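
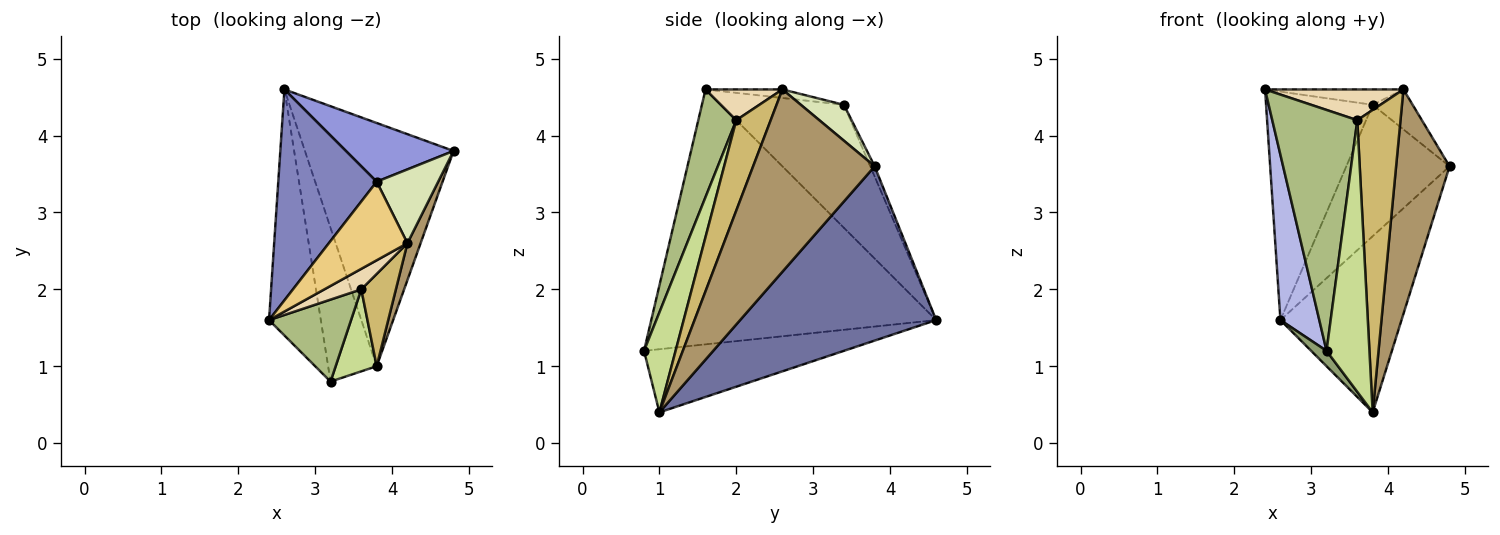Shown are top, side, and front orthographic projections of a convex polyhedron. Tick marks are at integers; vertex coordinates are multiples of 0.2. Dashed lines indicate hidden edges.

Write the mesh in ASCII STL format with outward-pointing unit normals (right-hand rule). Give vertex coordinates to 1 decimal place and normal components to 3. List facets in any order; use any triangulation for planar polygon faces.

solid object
 facet normal 0.689 0.425 -0.587
  outer loop
   vertex 3.8 1.0 0.4
   vertex 2.6 4.6 1.6
   vertex 4.8 3.8 3.6
  endloop
 endfacet
 facet normal -0.647 0.560 0.517
  outer loop
   vertex 3.8 3.4 4.4
   vertex 2.6 4.6 1.6
   vertex 2.4 1.6 4.6
  endloop
 endfacet
 facet normal -0.039 0.912 0.408
  outer loop
   vertex 3.8 3.4 4.4
   vertex 4.8 3.8 3.6
   vertex 2.6 4.6 1.6
  endloop
 endfacet
 facet normal -0.971 -0.133 -0.197
  outer loop
   vertex 3.2 0.8 1.2
   vertex 2.4 1.6 4.6
   vertex 2.6 4.6 1.6
  endloop
 endfacet
 facet normal -0.791 -0.061 -0.609
  outer loop
   vertex 3.2 0.8 1.2
   vertex 2.6 4.6 1.6
   vertex 3.8 1.0 0.4
  endloop
 endfacet
 facet normal 0.390 -0.872 0.297
  outer loop
   vertex 3.2 0.8 1.2
   vertex 3.6 2.0 4.2
   vertex 2.4 1.6 4.6
  endloop
 endfacet
 facet normal 0.576 -0.783 0.236
  outer loop
   vertex 3.2 0.8 1.2
   vertex 3.8 1.0 0.4
   vertex 3.6 2.0 4.2
  endloop
 endfacet
 facet normal 0.456 0.424 0.782
  outer loop
   vertex 4.2 2.6 4.6
   vertex 4.8 3.8 3.6
   vertex 3.8 3.4 4.4
  endloop
 endfacet
 facet normal 0.913 -0.402 0.066
  outer loop
   vertex 4.2 2.6 4.6
   vertex 3.8 1.0 0.4
   vertex 4.8 3.8 3.6
  endloop
 endfacet
 facet normal 0.606 -0.761 0.232
  outer loop
   vertex 4.2 2.6 4.6
   vertex 3.6 2.0 4.2
   vertex 3.8 1.0 0.4
  endloop
 endfacet
 facet normal -0.106 0.191 0.976
  outer loop
   vertex 4.2 2.6 4.6
   vertex 3.8 3.4 4.4
   vertex 2.4 1.6 4.6
  endloop
 endfacet
 facet normal 0.420 -0.755 0.504
  outer loop
   vertex 4.2 2.6 4.6
   vertex 2.4 1.6 4.6
   vertex 3.6 2.0 4.2
  endloop
 endfacet
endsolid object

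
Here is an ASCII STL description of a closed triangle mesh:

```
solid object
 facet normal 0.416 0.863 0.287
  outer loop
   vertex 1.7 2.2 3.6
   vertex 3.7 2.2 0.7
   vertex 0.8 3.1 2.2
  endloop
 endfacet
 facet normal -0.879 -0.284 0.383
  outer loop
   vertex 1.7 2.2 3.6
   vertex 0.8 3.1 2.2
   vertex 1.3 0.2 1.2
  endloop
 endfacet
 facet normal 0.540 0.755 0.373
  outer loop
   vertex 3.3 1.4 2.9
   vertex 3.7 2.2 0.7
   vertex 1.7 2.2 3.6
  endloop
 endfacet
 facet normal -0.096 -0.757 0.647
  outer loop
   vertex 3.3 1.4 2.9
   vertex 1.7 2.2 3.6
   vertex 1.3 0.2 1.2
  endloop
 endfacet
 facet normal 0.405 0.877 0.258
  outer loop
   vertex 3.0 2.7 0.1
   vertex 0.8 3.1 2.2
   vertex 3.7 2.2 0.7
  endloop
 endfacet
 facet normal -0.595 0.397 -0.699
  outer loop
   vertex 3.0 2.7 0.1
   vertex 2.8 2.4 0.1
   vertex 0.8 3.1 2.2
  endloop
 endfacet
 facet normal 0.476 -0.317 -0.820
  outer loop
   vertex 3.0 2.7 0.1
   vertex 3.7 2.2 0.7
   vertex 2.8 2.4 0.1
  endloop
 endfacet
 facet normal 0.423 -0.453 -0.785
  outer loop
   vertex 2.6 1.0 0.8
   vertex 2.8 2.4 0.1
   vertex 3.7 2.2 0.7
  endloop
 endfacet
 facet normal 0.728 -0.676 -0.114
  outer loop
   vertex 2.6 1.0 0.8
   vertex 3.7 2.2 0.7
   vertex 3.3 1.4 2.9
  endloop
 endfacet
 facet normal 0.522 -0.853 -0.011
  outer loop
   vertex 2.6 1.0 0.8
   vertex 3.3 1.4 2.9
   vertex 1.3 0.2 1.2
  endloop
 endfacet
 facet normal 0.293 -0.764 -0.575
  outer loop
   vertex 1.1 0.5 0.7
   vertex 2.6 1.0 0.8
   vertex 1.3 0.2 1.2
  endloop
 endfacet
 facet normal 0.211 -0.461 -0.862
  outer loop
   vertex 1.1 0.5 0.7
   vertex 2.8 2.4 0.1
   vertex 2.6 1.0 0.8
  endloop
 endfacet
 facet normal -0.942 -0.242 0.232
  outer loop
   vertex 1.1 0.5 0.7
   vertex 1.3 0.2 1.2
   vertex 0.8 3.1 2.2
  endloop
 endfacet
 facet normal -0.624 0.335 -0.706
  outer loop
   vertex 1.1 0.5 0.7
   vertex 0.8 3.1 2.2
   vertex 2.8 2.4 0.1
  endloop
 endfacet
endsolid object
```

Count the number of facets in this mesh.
14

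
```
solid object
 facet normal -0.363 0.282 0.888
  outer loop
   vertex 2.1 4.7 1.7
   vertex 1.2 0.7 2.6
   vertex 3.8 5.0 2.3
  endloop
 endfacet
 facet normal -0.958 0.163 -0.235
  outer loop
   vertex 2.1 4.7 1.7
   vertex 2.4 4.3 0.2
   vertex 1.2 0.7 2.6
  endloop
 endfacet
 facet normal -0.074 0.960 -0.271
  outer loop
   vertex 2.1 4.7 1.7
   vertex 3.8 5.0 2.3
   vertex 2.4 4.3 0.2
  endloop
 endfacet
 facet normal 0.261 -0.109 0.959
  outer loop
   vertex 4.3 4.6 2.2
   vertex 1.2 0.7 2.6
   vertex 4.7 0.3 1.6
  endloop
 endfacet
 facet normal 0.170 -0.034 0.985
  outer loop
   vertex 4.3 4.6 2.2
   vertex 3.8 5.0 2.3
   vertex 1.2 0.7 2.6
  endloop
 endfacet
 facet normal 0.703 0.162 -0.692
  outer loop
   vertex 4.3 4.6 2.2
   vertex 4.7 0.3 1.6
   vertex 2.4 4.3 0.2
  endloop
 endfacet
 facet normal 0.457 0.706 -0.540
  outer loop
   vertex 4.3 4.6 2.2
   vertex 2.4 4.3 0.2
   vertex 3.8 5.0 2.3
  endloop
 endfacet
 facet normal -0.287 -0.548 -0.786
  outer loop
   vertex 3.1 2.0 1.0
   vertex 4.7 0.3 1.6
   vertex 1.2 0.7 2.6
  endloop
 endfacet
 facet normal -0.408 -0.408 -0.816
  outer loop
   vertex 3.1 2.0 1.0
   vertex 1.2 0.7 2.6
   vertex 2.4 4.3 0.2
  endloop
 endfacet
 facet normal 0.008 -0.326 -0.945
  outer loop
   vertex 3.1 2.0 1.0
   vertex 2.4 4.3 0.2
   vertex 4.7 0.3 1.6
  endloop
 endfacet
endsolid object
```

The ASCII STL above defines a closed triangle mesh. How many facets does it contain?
10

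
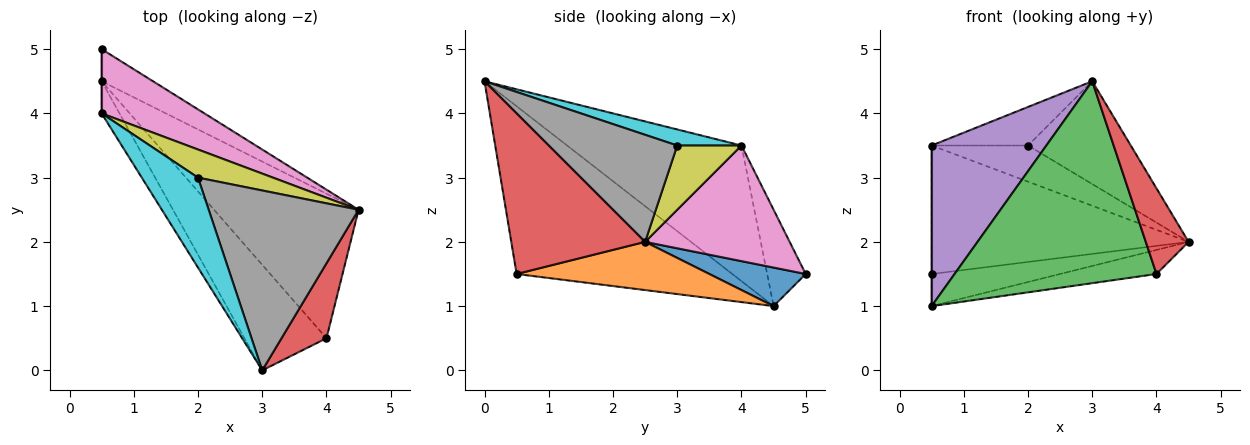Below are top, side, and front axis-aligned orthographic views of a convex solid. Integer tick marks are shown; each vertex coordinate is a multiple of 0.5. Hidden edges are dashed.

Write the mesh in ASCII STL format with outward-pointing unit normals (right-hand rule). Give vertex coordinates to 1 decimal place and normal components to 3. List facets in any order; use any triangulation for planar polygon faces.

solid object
 facet normal 0.469 0.625 -0.625
  outer loop
   vertex 0.5 5.0 1.5
   vertex 4.5 2.5 2.0
   vertex 0.5 4.5 1.0
  endloop
 endfacet
 facet normal 0.312 0.156 -0.937
  outer loop
   vertex 4.0 0.5 1.5
   vertex 0.5 4.5 1.0
   vertex 4.5 2.5 2.0
  endloop
 endfacet
 facet normal -0.687 -0.644 -0.336
  outer loop
   vertex 4.0 0.5 1.5
   vertex 3.0 0.0 4.5
   vertex 0.5 4.5 1.0
  endloop
 endfacet
 facet normal 0.920 -0.294 0.258
  outer loop
   vertex 4.0 0.5 1.5
   vertex 4.5 2.5 2.0
   vertex 3.0 0.0 4.5
  endloop
 endfacet
 facet normal -0.830 -0.546 -0.109
  outer loop
   vertex 0.5 4.0 3.5
   vertex 0.5 4.5 1.0
   vertex 3.0 0.0 4.5
  endloop
 endfacet
 facet normal -1.000 0.000 0.000
  outer loop
   vertex 0.5 4.0 3.5
   vertex 0.5 5.0 1.5
   vertex 0.5 4.5 1.0
  endloop
 endfacet
 facet normal 0.449 0.799 0.400
  outer loop
   vertex 0.5 4.0 3.5
   vertex 4.5 2.5 2.0
   vertex 0.5 5.0 1.5
  endloop
 endfacet
 facet normal 0.527 0.422 0.738
  outer loop
   vertex 2.0 3.0 3.5
   vertex 3.0 0.0 4.5
   vertex 4.5 2.5 2.0
  endloop
 endfacet
 facet normal 0.466 0.699 0.543
  outer loop
   vertex 2.0 3.0 3.5
   vertex 4.5 2.5 2.0
   vertex 0.5 4.0 3.5
  endloop
 endfacet
 facet normal 0.254 0.381 0.889
  outer loop
   vertex 2.0 3.0 3.5
   vertex 0.5 4.0 3.5
   vertex 3.0 0.0 4.5
  endloop
 endfacet
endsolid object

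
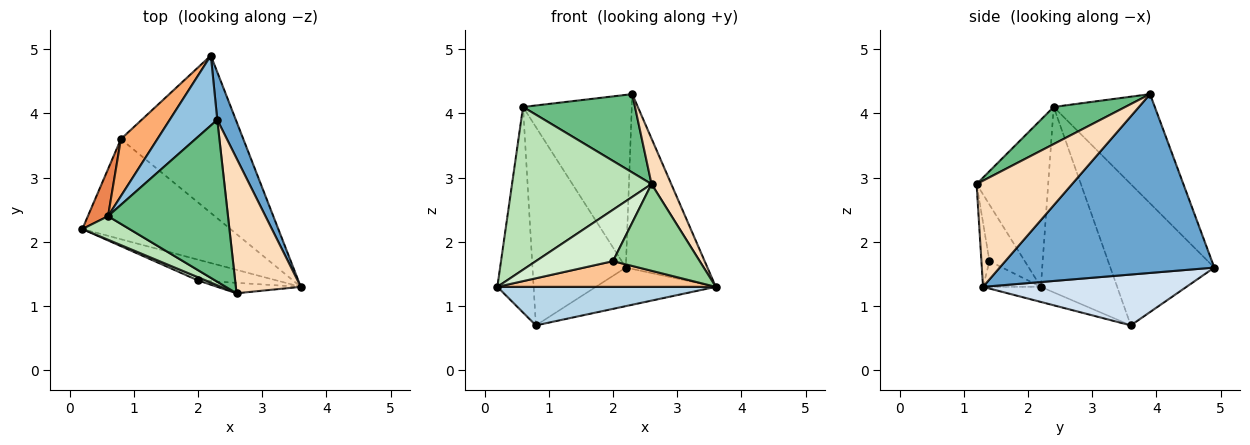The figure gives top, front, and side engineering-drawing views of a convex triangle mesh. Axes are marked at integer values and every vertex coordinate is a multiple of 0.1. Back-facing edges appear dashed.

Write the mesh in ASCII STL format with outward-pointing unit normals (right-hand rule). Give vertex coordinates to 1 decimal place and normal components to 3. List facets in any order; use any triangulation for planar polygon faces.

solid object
 facet normal 0.930 0.354 0.097
  outer loop
   vertex 2.3 3.9 4.3
   vertex 3.6 1.3 1.3
   vertex 2.2 4.9 1.6
  endloop
 endfacet
 facet normal -0.653 0.702 0.284
  outer loop
   vertex 0.6 2.4 4.1
   vertex 2.3 3.9 4.3
   vertex 2.2 4.9 1.6
  endloop
 endfacet
 facet normal -0.095 -0.358 -0.929
  outer loop
   vertex 0.8 3.6 0.7
   vertex 3.6 1.3 1.3
   vertex 0.2 2.2 1.3
  endloop
 endfacet
 facet normal 0.374 0.221 -0.901
  outer loop
   vertex 0.8 3.6 0.7
   vertex 2.2 4.9 1.6
   vertex 3.6 1.3 1.3
  endloop
 endfacet
 facet normal -0.899 0.427 0.098
  outer loop
   vertex 0.8 3.6 0.7
   vertex 0.2 2.2 1.3
   vertex 0.6 2.4 4.1
  endloop
 endfacet
 facet normal -0.731 0.656 0.189
  outer loop
   vertex 0.8 3.6 0.7
   vertex 0.6 2.4 4.1
   vertex 2.2 4.9 1.6
  endloop
 endfacet
 facet normal -0.202 -0.762 -0.616
  outer loop
   vertex 2.0 1.4 1.7
   vertex 0.2 2.2 1.3
   vertex 3.6 1.3 1.3
  endloop
 endfacet
 facet normal 0.840 -0.173 0.514
  outer loop
   vertex 2.6 1.2 2.9
   vertex 3.6 1.3 1.3
   vertex 2.3 3.9 4.3
  endloop
 endfacet
 facet normal 0.268 -0.420 0.867
  outer loop
   vertex 2.6 1.2 2.9
   vertex 2.3 3.9 4.3
   vertex 0.6 2.4 4.1
  endloop
 endfacet
 facet normal -0.092 -0.989 -0.119
  outer loop
   vertex 2.6 1.2 2.9
   vertex 2.0 1.4 1.7
   vertex 3.6 1.3 1.3
  endloop
 endfacet
 facet normal -0.453 -0.882 0.128
  outer loop
   vertex 2.6 1.2 2.9
   vertex 0.6 2.4 4.1
   vertex 0.2 2.2 1.3
  endloop
 endfacet
 facet normal -0.416 -0.908 0.057
  outer loop
   vertex 2.6 1.2 2.9
   vertex 0.2 2.2 1.3
   vertex 2.0 1.4 1.7
  endloop
 endfacet
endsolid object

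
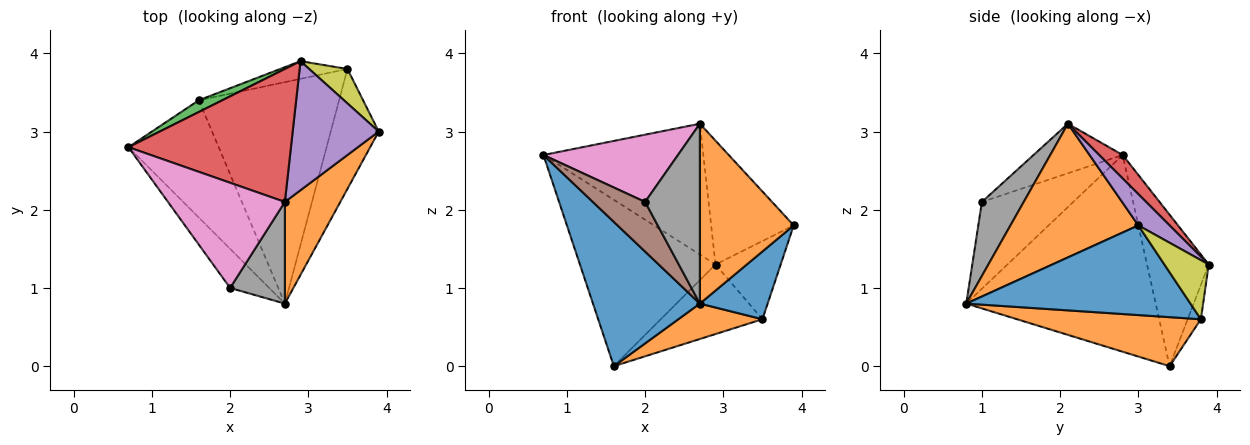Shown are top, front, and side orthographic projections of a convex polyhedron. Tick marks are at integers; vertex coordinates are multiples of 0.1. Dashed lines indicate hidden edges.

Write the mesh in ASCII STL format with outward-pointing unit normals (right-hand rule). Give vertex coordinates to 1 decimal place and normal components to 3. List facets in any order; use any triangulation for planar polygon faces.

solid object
 facet normal -0.809 -0.456 -0.371
  outer loop
   vertex 1.6 3.4 0.0
   vertex 2.7 0.8 0.8
   vertex 0.7 2.8 2.7
  endloop
 endfacet
 facet normal 0.765 -0.561 0.317
  outer loop
   vertex 2.7 2.1 3.1
   vertex 2.7 0.8 0.8
   vertex 3.9 3.0 1.8
  endloop
 endfacet
 facet normal -0.413 0.908 0.064
  outer loop
   vertex 2.9 3.9 1.3
   vertex 1.6 3.4 0.0
   vertex 0.7 2.8 2.7
  endloop
 endfacet
 facet normal 0.102 0.698 0.709
  outer loop
   vertex 2.9 3.9 1.3
   vertex 0.7 2.8 2.7
   vertex 2.7 2.1 3.1
  endloop
 endfacet
 facet normal 0.254 0.670 0.698
  outer loop
   vertex 2.9 3.9 1.3
   vertex 2.7 2.1 3.1
   vertex 3.9 3.0 1.8
  endloop
 endfacet
 facet normal -0.808 -0.462 -0.364
  outer loop
   vertex 2.0 1.0 2.1
   vertex 0.7 2.8 2.7
   vertex 2.7 0.8 0.8
  endloop
 endfacet
 facet normal -0.336 -0.507 0.793
  outer loop
   vertex 2.0 1.0 2.1
   vertex 2.7 2.1 3.1
   vertex 0.7 2.8 2.7
  endloop
 endfacet
 facet normal 0.554 -0.725 0.410
  outer loop
   vertex 2.0 1.0 2.1
   vertex 2.7 0.8 0.8
   vertex 2.7 2.1 3.1
  endloop
 endfacet
 facet normal 0.528 0.777 0.342
  outer loop
   vertex 3.5 3.8 0.6
   vertex 2.9 3.9 1.3
   vertex 3.9 3.0 1.8
  endloop
 endfacet
 facet normal -0.125 0.962 -0.245
  outer loop
   vertex 3.5 3.8 0.6
   vertex 1.6 3.4 0.0
   vertex 2.9 3.9 1.3
  endloop
 endfacet
 facet normal 0.852 -0.258 -0.456
  outer loop
   vertex 3.5 3.8 0.6
   vertex 3.9 3.0 1.8
   vertex 2.7 0.8 0.8
  endloop
 endfacet
 facet normal 0.326 -0.149 -0.933
  outer loop
   vertex 3.5 3.8 0.6
   vertex 2.7 0.8 0.8
   vertex 1.6 3.4 0.0
  endloop
 endfacet
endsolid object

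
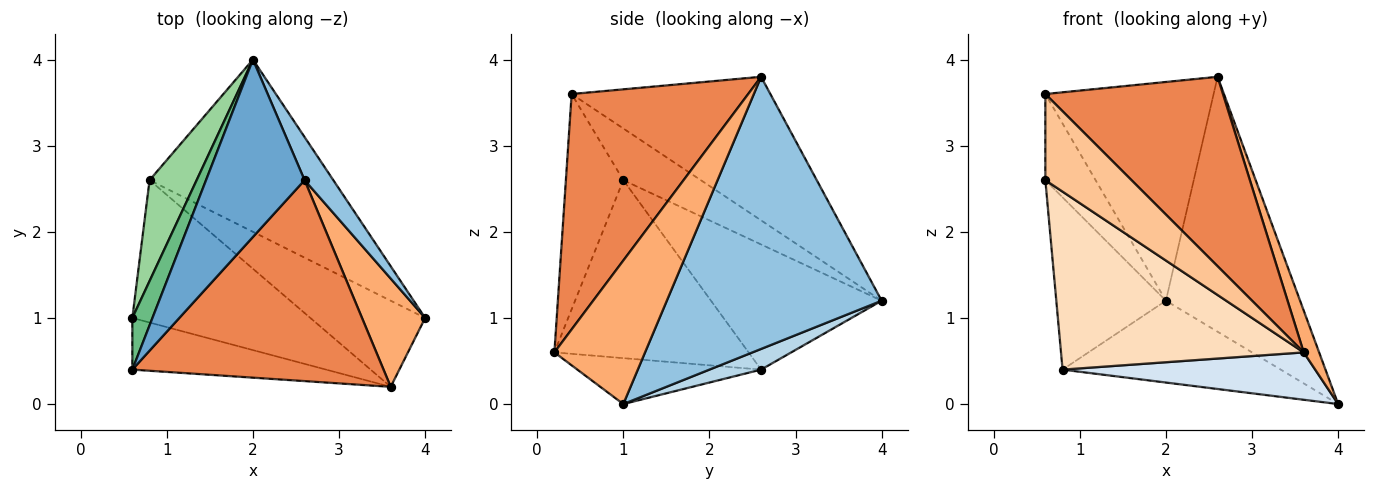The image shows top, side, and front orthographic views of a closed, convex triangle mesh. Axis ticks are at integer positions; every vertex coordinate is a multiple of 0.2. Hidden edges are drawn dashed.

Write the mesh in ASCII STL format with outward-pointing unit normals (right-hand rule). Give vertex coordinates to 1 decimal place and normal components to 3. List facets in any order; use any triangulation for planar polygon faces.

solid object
 facet normal -0.676 0.572 0.464
  outer loop
   vertex 2.6 2.6 3.8
   vertex 2.0 4.0 1.2
   vertex 0.6 0.4 3.6
  endloop
 endfacet
 facet normal 0.845 0.528 0.089
  outer loop
   vertex 2.6 2.6 3.8
   vertex 4.0 1.0 0.0
   vertex 2.0 4.0 1.2
  endloop
 endfacet
 facet normal 0.101 0.427 -0.899
  outer loop
   vertex 0.8 2.6 0.4
   vertex 2.0 4.0 1.2
   vertex 4.0 1.0 0.0
  endloop
 endfacet
 facet normal -0.331 -0.455 -0.827
  outer loop
   vertex 3.6 0.2 0.6
   vertex 0.8 2.6 0.4
   vertex 4.0 1.0 0.0
  endloop
 endfacet
 facet normal 0.563 -0.567 0.601
  outer loop
   vertex 3.6 0.2 0.6
   vertex 2.6 2.6 3.8
   vertex 0.6 0.4 3.6
  endloop
 endfacet
 facet normal 0.904 -0.154 0.398
  outer loop
   vertex 3.6 0.2 0.6
   vertex 4.0 1.0 0.0
   vertex 2.6 2.6 3.8
  endloop
 endfacet
 facet normal -0.496 -0.744 -0.447
  outer loop
   vertex 0.6 1.0 2.6
   vertex 3.6 0.2 0.6
   vertex 0.6 0.4 3.6
  endloop
 endfacet
 facet normal -0.530 -0.662 -0.530
  outer loop
   vertex 0.6 1.0 2.6
   vertex 0.8 2.6 0.4
   vertex 3.6 0.2 0.6
  endloop
 endfacet
 facet normal -0.798 0.517 0.310
  outer loop
   vertex 0.6 1.0 2.6
   vertex 0.6 0.4 3.6
   vertex 2.0 4.0 1.2
  endloop
 endfacet
 facet normal -0.802 0.515 0.302
  outer loop
   vertex 0.6 1.0 2.6
   vertex 2.0 4.0 1.2
   vertex 0.8 2.6 0.4
  endloop
 endfacet
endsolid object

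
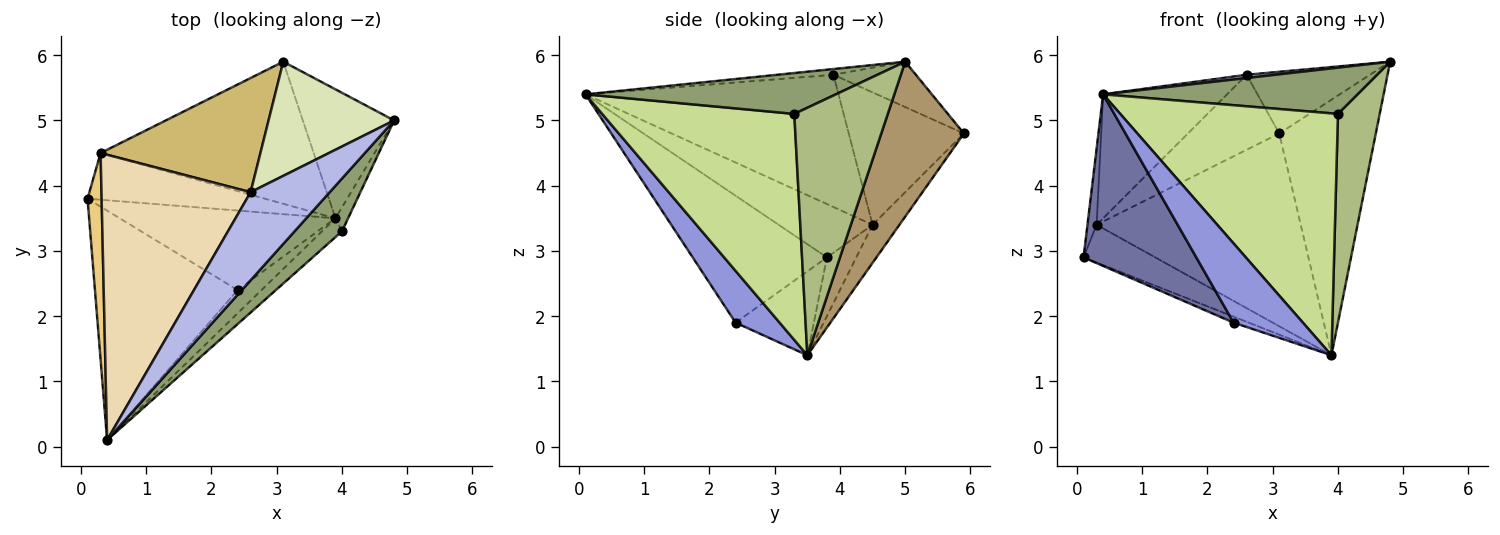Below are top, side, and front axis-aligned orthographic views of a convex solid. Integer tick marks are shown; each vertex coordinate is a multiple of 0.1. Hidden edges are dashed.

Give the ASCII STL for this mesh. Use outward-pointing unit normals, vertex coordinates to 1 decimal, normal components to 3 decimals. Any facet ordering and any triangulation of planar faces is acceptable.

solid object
 facet normal -0.580 -0.488 -0.652
  outer loop
   vertex 2.4 2.4 1.9
   vertex 0.4 0.1 5.4
   vertex 0.1 3.8 2.9
  endloop
 endfacet
 facet normal -0.361 0.070 -0.930
  outer loop
   vertex 2.4 2.4 1.9
   vertex 0.1 3.8 2.9
   vertex 3.9 3.5 1.4
  endloop
 endfacet
 facet normal 0.520 -0.819 -0.241
  outer loop
   vertex 2.4 2.4 1.9
   vertex 3.9 3.5 1.4
   vertex 0.4 0.1 5.4
  endloop
 endfacet
 facet normal -0.072 -0.037 0.997
  outer loop
   vertex 2.6 3.9 5.7
   vertex 0.4 0.1 5.4
   vertex 4.8 5.0 5.9
  endloop
 endfacet
 facet normal 0.544 -0.553 0.631
  outer loop
   vertex 4.0 3.3 5.1
   vertex 4.8 5.0 5.9
   vertex 0.4 0.1 5.4
  endloop
 endfacet
 facet normal 0.912 -0.407 -0.047
  outer loop
   vertex 4.0 3.3 5.1
   vertex 3.9 3.5 1.4
   vertex 4.8 5.0 5.9
  endloop
 endfacet
 facet normal 0.661 -0.749 -0.058
  outer loop
   vertex 4.0 3.3 5.1
   vertex 0.4 0.1 5.4
   vertex 3.9 3.5 1.4
  endloop
 endfacet
 facet normal -0.303 0.453 0.839
  outer loop
   vertex 3.1 5.9 4.8
   vertex 2.6 3.9 5.7
   vertex 4.8 5.0 5.9
  endloop
 endfacet
 facet normal 0.607 0.709 -0.358
  outer loop
   vertex 3.1 5.9 4.8
   vertex 4.8 5.0 5.9
   vertex 3.9 3.5 1.4
  endloop
 endfacet
 facet normal -0.569 0.452 0.687
  outer loop
   vertex 0.3 4.5 3.4
   vertex 2.6 3.9 5.7
   vertex 3.1 5.9 4.8
  endloop
 endfacet
 facet normal -0.963 0.094 0.254
  outer loop
   vertex 0.3 4.5 3.4
   vertex 0.1 3.8 2.9
   vertex 0.4 0.1 5.4
  endloop
 endfacet
 facet normal -0.631 0.309 0.712
  outer loop
   vertex 0.3 4.5 3.4
   vertex 0.4 0.1 5.4
   vertex 2.6 3.9 5.7
  endloop
 endfacet
 facet normal -0.249 0.609 -0.753
  outer loop
   vertex 0.3 4.5 3.4
   vertex 3.9 3.5 1.4
   vertex 0.1 3.8 2.9
  endloop
 endfacet
 facet normal -0.105 0.801 -0.590
  outer loop
   vertex 0.3 4.5 3.4
   vertex 3.1 5.9 4.8
   vertex 3.9 3.5 1.4
  endloop
 endfacet
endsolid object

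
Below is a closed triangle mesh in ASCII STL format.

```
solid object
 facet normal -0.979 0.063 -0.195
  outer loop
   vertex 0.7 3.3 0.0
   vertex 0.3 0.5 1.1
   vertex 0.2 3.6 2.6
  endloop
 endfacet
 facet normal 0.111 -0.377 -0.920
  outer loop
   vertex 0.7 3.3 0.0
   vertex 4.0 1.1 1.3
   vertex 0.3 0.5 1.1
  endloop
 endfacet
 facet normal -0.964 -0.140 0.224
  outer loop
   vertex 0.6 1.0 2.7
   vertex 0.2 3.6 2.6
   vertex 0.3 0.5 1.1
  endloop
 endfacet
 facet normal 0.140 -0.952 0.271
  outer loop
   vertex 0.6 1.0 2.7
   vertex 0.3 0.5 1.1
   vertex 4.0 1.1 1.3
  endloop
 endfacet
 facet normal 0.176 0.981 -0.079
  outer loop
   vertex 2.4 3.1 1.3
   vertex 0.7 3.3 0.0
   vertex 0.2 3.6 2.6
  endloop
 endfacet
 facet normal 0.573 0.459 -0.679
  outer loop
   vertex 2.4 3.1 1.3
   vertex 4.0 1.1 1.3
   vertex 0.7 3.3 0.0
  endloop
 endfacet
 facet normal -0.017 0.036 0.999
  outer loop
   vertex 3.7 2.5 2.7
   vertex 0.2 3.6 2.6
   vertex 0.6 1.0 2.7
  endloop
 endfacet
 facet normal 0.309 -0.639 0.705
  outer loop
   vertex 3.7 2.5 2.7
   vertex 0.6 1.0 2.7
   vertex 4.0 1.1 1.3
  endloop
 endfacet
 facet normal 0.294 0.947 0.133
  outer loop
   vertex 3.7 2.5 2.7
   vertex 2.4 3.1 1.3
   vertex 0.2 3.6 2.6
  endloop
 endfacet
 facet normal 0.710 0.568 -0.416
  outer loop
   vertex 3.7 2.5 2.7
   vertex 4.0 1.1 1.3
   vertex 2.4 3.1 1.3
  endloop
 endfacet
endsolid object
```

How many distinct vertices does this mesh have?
7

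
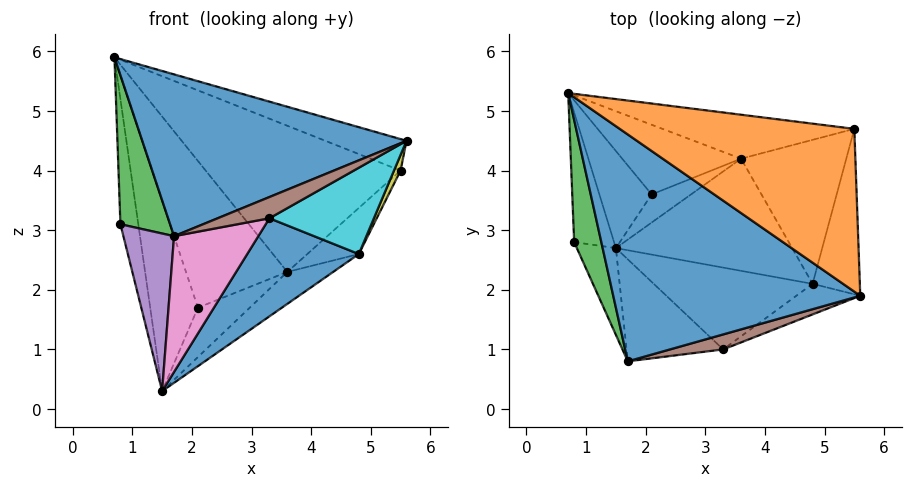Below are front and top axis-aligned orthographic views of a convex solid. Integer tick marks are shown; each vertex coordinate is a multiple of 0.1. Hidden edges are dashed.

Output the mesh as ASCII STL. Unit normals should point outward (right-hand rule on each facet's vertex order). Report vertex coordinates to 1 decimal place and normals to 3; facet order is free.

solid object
 facet normal -0.168 -0.572 0.803
  outer loop
   vertex 1.7 0.8 2.9
   vertex 5.6 1.9 4.5
   vertex 0.7 5.3 5.9
  endloop
 endfacet
 facet normal 0.381 0.176 0.908
  outer loop
   vertex 5.5 4.7 4.0
   vertex 0.7 5.3 5.9
   vertex 5.6 1.9 4.5
  endloop
 endfacet
 facet normal -0.845 -0.414 0.339
  outer loop
   vertex 0.8 2.8 3.1
   vertex 1.7 0.8 2.9
   vertex 0.7 5.3 5.9
  endloop
 endfacet
 facet normal -0.941 0.235 -0.244
  outer loop
   vertex 0.8 2.8 3.1
   vertex 0.7 5.3 5.9
   vertex 1.5 2.7 0.3
  endloop
 endfacet
 facet normal -0.899 -0.383 -0.211
  outer loop
   vertex 0.8 2.8 3.1
   vertex 1.5 2.7 0.3
   vertex 1.7 0.8 2.9
  endloop
 endfacet
 facet normal -0.006 -0.817 0.576
  outer loop
   vertex 3.3 1.0 3.2
   vertex 5.6 1.9 4.5
   vertex 1.7 0.8 2.9
  endloop
 endfacet
 facet normal 0.208 -0.782 -0.587
  outer loop
   vertex 3.3 1.0 3.2
   vertex 1.7 0.8 2.9
   vertex 1.5 2.7 0.3
  endloop
 endfacet
 facet normal 0.006 0.958 -0.288
  outer loop
   vertex 3.6 4.2 2.3
   vertex 0.7 5.3 5.9
   vertex 5.5 4.7 4.0
  endloop
 endfacet
 facet normal 0.920 -0.037 -0.391
  outer loop
   vertex 4.8 2.1 2.6
   vertex 5.5 4.7 4.0
   vertex 5.6 1.9 4.5
  endloop
 endfacet
 facet normal 0.487 -0.823 -0.292
  outer loop
   vertex 4.8 2.1 2.6
   vertex 5.6 1.9 4.5
   vertex 3.3 1.0 3.2
  endloop
 endfacet
 facet normal 0.293 -0.734 -0.612
  outer loop
   vertex 4.8 2.1 2.6
   vertex 3.3 1.0 3.2
   vertex 1.5 2.7 0.3
  endloop
 endfacet
 facet normal 0.584 0.222 -0.780
  outer loop
   vertex 4.8 2.1 2.6
   vertex 1.5 2.7 0.3
   vertex 3.6 4.2 2.3
  endloop
 endfacet
 facet normal 0.611 0.241 -0.754
  outer loop
   vertex 4.8 2.1 2.6
   vertex 3.6 4.2 2.3
   vertex 5.5 4.7 4.0
  endloop
 endfacet
 facet normal -0.268 0.859 -0.437
  outer loop
   vertex 2.1 3.6 1.7
   vertex 1.5 2.7 0.3
   vertex 0.7 5.3 5.9
  endloop
 endfacet
 facet normal -0.186 0.888 -0.421
  outer loop
   vertex 2.1 3.6 1.7
   vertex 0.7 5.3 5.9
   vertex 3.6 4.2 2.3
  endloop
 endfacet
 facet normal -0.148 0.860 -0.489
  outer loop
   vertex 2.1 3.6 1.7
   vertex 3.6 4.2 2.3
   vertex 1.5 2.7 0.3
  endloop
 endfacet
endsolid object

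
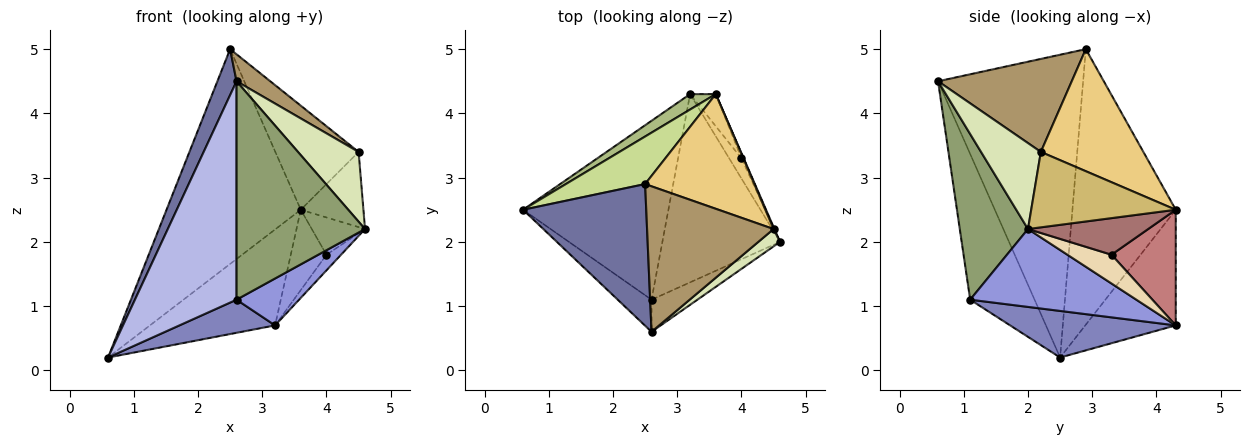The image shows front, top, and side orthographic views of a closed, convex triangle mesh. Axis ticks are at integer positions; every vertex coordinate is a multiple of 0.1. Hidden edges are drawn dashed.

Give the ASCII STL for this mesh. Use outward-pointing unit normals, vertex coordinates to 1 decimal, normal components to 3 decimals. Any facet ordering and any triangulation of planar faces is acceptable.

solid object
 facet normal -0.919 -0.121 0.374
  outer loop
   vertex 2.6 0.6 4.5
   vertex 2.5 2.9 5.0
   vertex 0.6 2.5 0.2
  endloop
 endfacet
 facet normal 0.301 -0.174 -0.938
  outer loop
   vertex 2.6 1.1 1.1
   vertex 0.6 2.5 0.2
   vertex 3.2 4.3 0.7
  endloop
 endfacet
 facet normal 0.541 -0.203 -0.816
  outer loop
   vertex 2.6 1.1 1.1
   vertex 3.2 4.3 0.7
   vertex 4.6 2.0 2.2
  endloop
 endfacet
 facet normal -0.531 -0.838 -0.123
  outer loop
   vertex 2.6 1.1 1.1
   vertex 2.6 0.6 4.5
   vertex 0.6 2.5 0.2
  endloop
 endfacet
 facet normal 0.465 -0.876 -0.129
  outer loop
   vertex 2.6 1.1 1.1
   vertex 4.6 2.0 2.2
   vertex 2.6 0.6 4.5
  endloop
 endfacet
 facet normal -0.581 0.804 0.129
  outer loop
   vertex 3.6 4.3 2.5
   vertex 3.2 4.3 0.7
   vertex 0.6 2.5 0.2
  endloop
 endfacet
 facet normal -0.601 0.781 0.173
  outer loop
   vertex 3.6 4.3 2.5
   vertex 0.6 2.5 0.2
   vertex 2.5 2.9 5.0
  endloop
 endfacet
 facet normal 0.691 -0.701 0.174
  outer loop
   vertex 4.5 2.2 3.4
   vertex 2.6 0.6 4.5
   vertex 4.6 2.0 2.2
  endloop
 endfacet
 facet normal 0.586 -0.148 0.797
  outer loop
   vertex 4.5 2.2 3.4
   vertex 2.5 2.9 5.0
   vertex 2.6 0.6 4.5
  endloop
 endfacet
 facet normal 0.918 0.398 0.010
  outer loop
   vertex 4.5 2.2 3.4
   vertex 4.6 2.0 2.2
   vertex 3.6 4.3 2.5
  endloop
 endfacet
 facet normal 0.638 0.518 0.570
  outer loop
   vertex 4.5 2.2 3.4
   vertex 3.6 4.3 2.5
   vertex 2.5 2.9 5.0
  endloop
 endfacet
 facet normal 0.880 0.290 -0.376
  outer loop
   vertex 4.0 3.3 1.8
   vertex 4.6 2.0 2.2
   vertex 3.2 4.3 0.7
  endloop
 endfacet
 facet normal 0.913 0.404 -0.056
  outer loop
   vertex 4.0 3.3 1.8
   vertex 3.6 4.3 2.5
   vertex 4.6 2.0 2.2
  endloop
 endfacet
 facet normal 0.858 0.477 -0.191
  outer loop
   vertex 4.0 3.3 1.8
   vertex 3.2 4.3 0.7
   vertex 3.6 4.3 2.5
  endloop
 endfacet
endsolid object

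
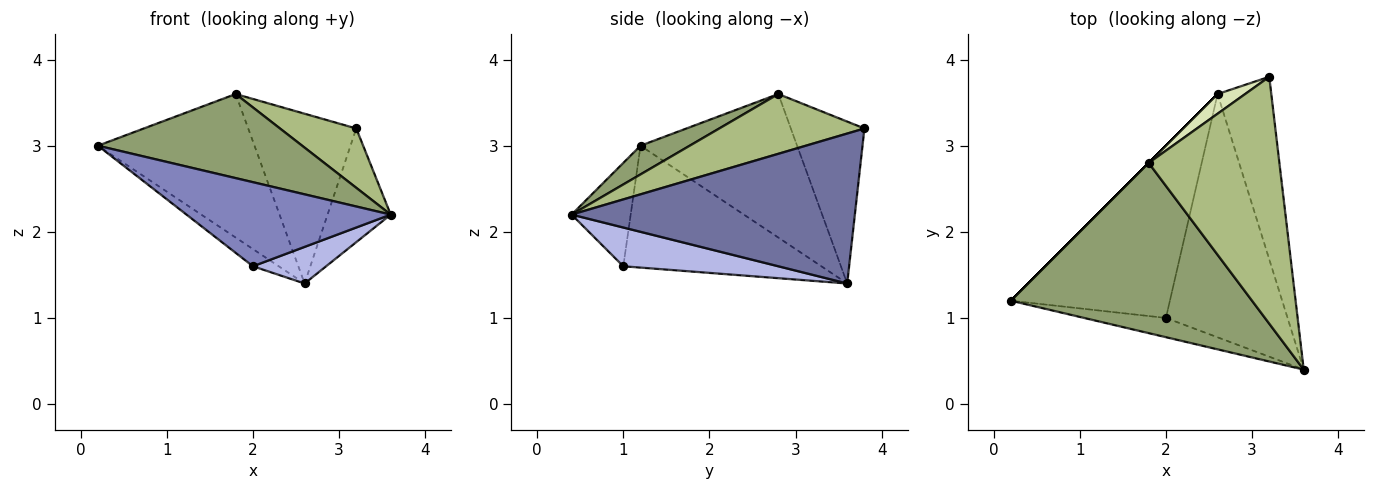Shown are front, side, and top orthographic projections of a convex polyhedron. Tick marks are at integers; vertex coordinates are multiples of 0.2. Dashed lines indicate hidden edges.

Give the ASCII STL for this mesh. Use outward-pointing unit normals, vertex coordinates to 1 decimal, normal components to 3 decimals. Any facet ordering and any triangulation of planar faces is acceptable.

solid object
 facet normal 0.921 0.205 -0.330
  outer loop
   vertex 2.6 3.6 1.4
   vertex 3.2 3.8 3.2
   vertex 3.6 0.4 2.2
  endloop
 endfacet
 facet normal -0.271 -0.938 -0.215
  outer loop
   vertex 2.0 1.0 1.6
   vertex 3.6 0.4 2.2
   vertex 0.2 1.2 3.0
  endloop
 endfacet
 facet normal -0.607 0.079 -0.791
  outer loop
   vertex 2.0 1.0 1.6
   vertex 0.2 1.2 3.0
   vertex 2.6 3.6 1.4
  endloop
 endfacet
 facet normal 0.300 -0.142 -0.943
  outer loop
   vertex 2.0 1.0 1.6
   vertex 2.6 3.6 1.4
   vertex 3.6 0.4 2.2
  endloop
 endfacet
 facet normal 0.106 -0.440 0.891
  outer loop
   vertex 1.8 2.8 3.6
   vertex 0.2 1.2 3.0
   vertex 3.6 0.4 2.2
  endloop
 endfacet
 facet normal 0.406 -0.213 0.888
  outer loop
   vertex 1.8 2.8 3.6
   vertex 3.6 0.4 2.2
   vertex 3.2 3.8 3.2
  endloop
 endfacet
 facet normal -0.707 0.707 0.000
  outer loop
   vertex 1.8 2.8 3.6
   vertex 2.6 3.6 1.4
   vertex 0.2 1.2 3.0
  endloop
 endfacet
 facet normal -0.560 0.823 0.095
  outer loop
   vertex 1.8 2.8 3.6
   vertex 3.2 3.8 3.2
   vertex 2.6 3.6 1.4
  endloop
 endfacet
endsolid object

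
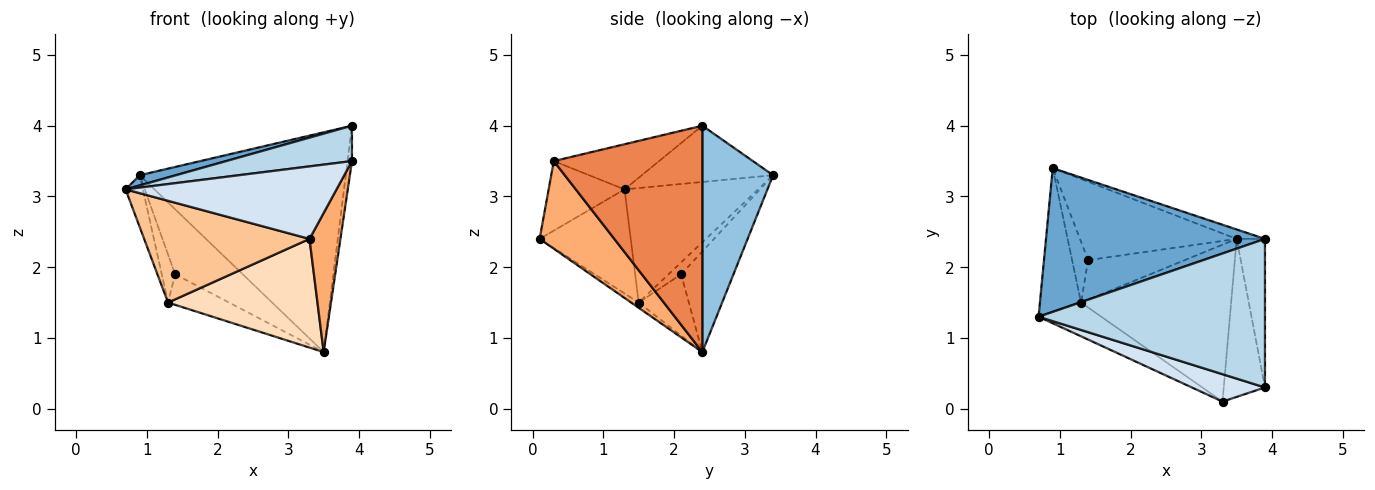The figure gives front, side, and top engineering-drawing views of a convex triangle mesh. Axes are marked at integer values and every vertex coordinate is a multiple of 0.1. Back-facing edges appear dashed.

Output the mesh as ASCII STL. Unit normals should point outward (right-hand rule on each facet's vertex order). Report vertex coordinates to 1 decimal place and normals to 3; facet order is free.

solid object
 facet normal -0.248 -0.068 0.966
  outer loop
   vertex 0.9 3.4 3.3
   vertex 0.7 1.3 3.1
   vertex 3.9 2.4 4.0
  endloop
 endfacet
 facet normal 0.324 0.945 -0.041
  outer loop
   vertex 0.9 3.4 3.3
   vertex 3.9 2.4 4.0
   vertex 3.5 2.4 0.8
  endloop
 endfacet
 facet normal -0.190 -0.227 0.955
  outer loop
   vertex 3.9 0.3 3.5
   vertex 3.9 2.4 4.0
   vertex 0.7 1.3 3.1
  endloop
 endfacet
 facet normal -0.319 -0.887 0.335
  outer loop
   vertex 3.9 0.3 3.5
   vertex 0.7 1.3 3.1
   vertex 3.3 0.1 2.4
  endloop
 endfacet
 facet normal 0.992 0.030 -0.124
  outer loop
   vertex 3.9 0.3 3.5
   vertex 3.5 2.4 0.8
   vertex 3.9 2.4 4.0
  endloop
 endfacet
 facet normal 0.847 -0.351 -0.398
  outer loop
   vertex 3.9 0.3 3.5
   vertex 3.3 0.1 2.4
   vertex 3.5 2.4 0.8
  endloop
 endfacet
 facet normal -0.463 -0.841 -0.279
  outer loop
   vertex 1.3 1.5 1.5
   vertex 3.3 0.1 2.4
   vertex 0.7 1.3 3.1
  endloop
 endfacet
 facet normal -0.029 -0.569 -0.822
  outer loop
   vertex 1.3 1.5 1.5
   vertex 3.5 2.4 0.8
   vertex 3.3 0.1 2.4
  endloop
 endfacet
 facet normal -0.934 0.121 -0.335
  outer loop
   vertex 1.3 1.5 1.5
   vertex 0.7 1.3 3.1
   vertex 0.9 3.4 3.3
  endloop
 endfacet
 facet normal -0.443 0.572 -0.690
  outer loop
   vertex 1.4 2.1 1.9
   vertex 0.9 3.4 3.3
   vertex 3.5 2.4 0.8
  endloop
 endfacet
 facet normal -0.449 0.546 -0.707
  outer loop
   vertex 1.4 2.1 1.9
   vertex 3.5 2.4 0.8
   vertex 1.3 1.5 1.5
  endloop
 endfacet
 facet normal -0.504 0.536 -0.677
  outer loop
   vertex 1.4 2.1 1.9
   vertex 1.3 1.5 1.5
   vertex 0.9 3.4 3.3
  endloop
 endfacet
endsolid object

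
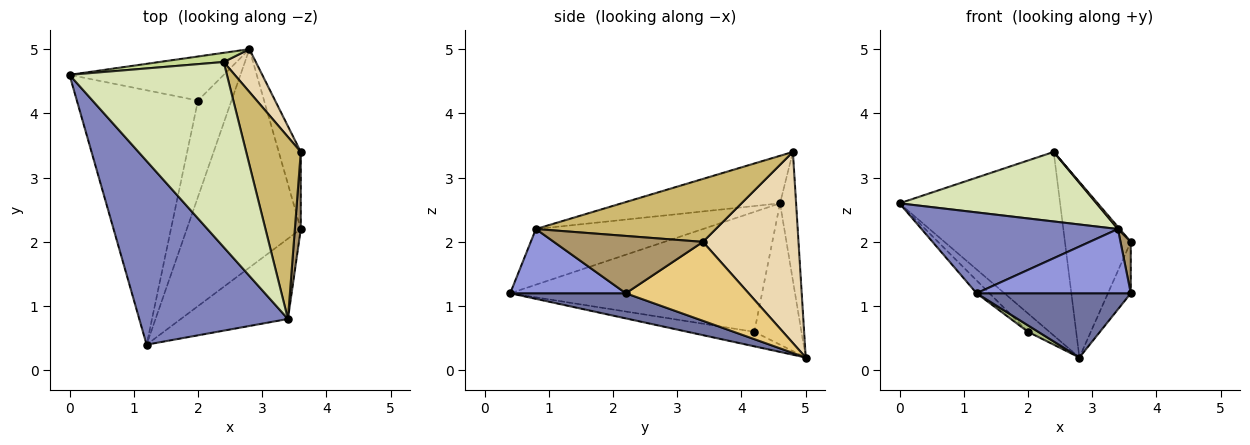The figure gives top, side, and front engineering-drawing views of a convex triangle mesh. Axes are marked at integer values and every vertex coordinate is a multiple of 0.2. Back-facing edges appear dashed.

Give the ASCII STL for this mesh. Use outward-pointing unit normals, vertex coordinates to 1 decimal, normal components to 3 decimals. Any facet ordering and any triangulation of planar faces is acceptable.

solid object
 facet normal 0.207 -0.276 -0.939
  outer loop
   vertex 2.8 5.0 0.2
   vertex 3.6 2.2 1.2
   vertex 1.2 0.4 1.2
  endloop
 endfacet
 facet normal -0.324 -0.381 0.866
  outer loop
   vertex 3.4 0.8 2.2
   vertex 0.0 4.6 2.6
   vertex 1.2 0.4 1.2
  endloop
 endfacet
 facet normal 0.424 -0.566 -0.707
  outer loop
   vertex 3.4 0.8 2.2
   vertex 1.2 0.4 1.2
   vertex 3.6 2.2 1.2
  endloop
 endfacet
 facet normal -0.703 0.036 -0.710
  outer loop
   vertex 2.0 4.2 0.6
   vertex 1.2 0.4 1.2
   vertex 0.0 4.6 2.6
  endloop
 endfacet
 facet normal -0.646 0.294 -0.705
  outer loop
   vertex 2.0 4.2 0.6
   vertex 0.0 4.6 2.6
   vertex 2.8 5.0 0.2
  endloop
 endfacet
 facet normal -0.397 -0.061 -0.916
  outer loop
   vertex 2.0 4.2 0.6
   vertex 2.8 5.0 0.2
   vertex 1.2 0.4 1.2
  endloop
 endfacet
 facet normal -0.099 0.994 0.050
  outer loop
   vertex 2.4 4.8 3.4
   vertex 2.8 5.0 0.2
   vertex 0.0 4.6 2.6
  endloop
 endfacet
 facet normal -0.272 -0.338 0.901
  outer loop
   vertex 2.4 4.8 3.4
   vertex 0.0 4.6 2.6
   vertex 3.4 0.8 2.2
  endloop
 endfacet
 facet normal 0.992 -0.068 0.103
  outer loop
   vertex 3.6 3.4 2.0
   vertex 3.4 0.8 2.2
   vertex 3.6 2.2 1.2
  endloop
 endfacet
 facet normal 0.755 -0.008 0.655
  outer loop
   vertex 3.6 3.4 2.0
   vertex 2.4 4.8 3.4
   vertex 3.4 0.8 2.2
  endloop
 endfacet
 facet normal 0.948 0.176 -0.265
  outer loop
   vertex 3.6 3.4 2.0
   vertex 3.6 2.2 1.2
   vertex 2.8 5.0 0.2
  endloop
 endfacet
 facet normal 0.816 0.562 0.137
  outer loop
   vertex 3.6 3.4 2.0
   vertex 2.8 5.0 0.2
   vertex 2.4 4.8 3.4
  endloop
 endfacet
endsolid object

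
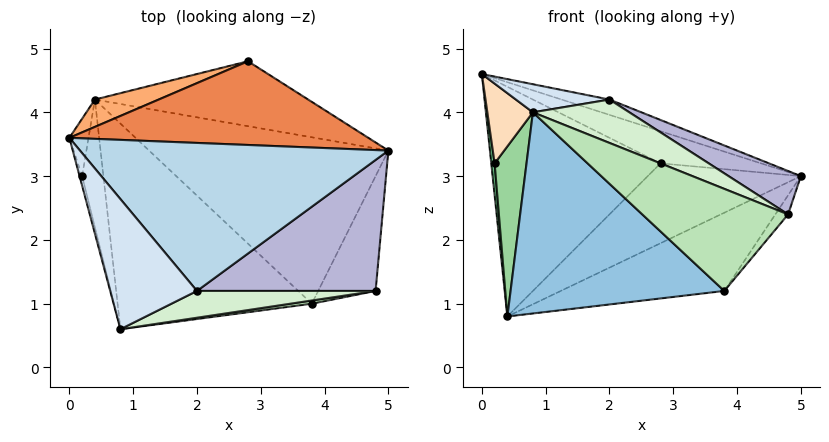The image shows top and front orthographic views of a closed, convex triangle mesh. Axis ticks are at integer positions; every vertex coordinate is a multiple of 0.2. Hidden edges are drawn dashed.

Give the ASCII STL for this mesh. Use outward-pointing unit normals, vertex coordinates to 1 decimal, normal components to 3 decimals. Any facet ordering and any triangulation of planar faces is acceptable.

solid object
 facet normal 0.452 0.379 -0.807
  outer loop
   vertex 3.8 1.0 1.2
   vertex 0.4 4.2 0.8
   vertex 5.0 3.4 3.0
  endloop
 endfacet
 facet normal -0.498 -0.606 -0.620
  outer loop
   vertex 3.8 1.0 1.2
   vertex 0.8 0.6 4.0
   vertex 0.4 4.2 0.8
  endloop
 endfacet
 facet normal 0.307 0.098 0.947
  outer loop
   vertex 2.0 1.2 4.2
   vertex 5.0 3.4 3.0
   vertex 0.0 3.6 4.6
  endloop
 endfacet
 facet normal -0.057 -0.210 0.976
  outer loop
   vertex 2.0 1.2 4.2
   vertex 0.0 3.6 4.6
   vertex 0.8 0.6 4.0
  endloop
 endfacet
 facet normal 0.299 0.342 0.891
  outer loop
   vertex 2.8 4.8 3.2
   vertex 0.0 3.6 4.6
   vertex 5.0 3.4 3.0
  endloop
 endfacet
 facet normal -0.344 0.932 0.111
  outer loop
   vertex 2.8 4.8 3.2
   vertex 0.4 4.2 0.8
   vertex 0.0 3.6 4.6
  endloop
 endfacet
 facet normal 0.400 0.711 -0.578
  outer loop
   vertex 2.8 4.8 3.2
   vertex 5.0 3.4 3.0
   vertex 0.4 4.2 0.8
  endloop
 endfacet
 facet normal -0.967 -0.252 -0.030
  outer loop
   vertex 0.2 3.0 3.2
   vertex 0.8 0.6 4.0
   vertex 0.0 3.6 4.6
  endloop
 endfacet
 facet normal -0.991 -0.064 -0.114
  outer loop
   vertex 0.2 3.0 3.2
   vertex 0.0 3.6 4.6
   vertex 0.4 4.2 0.8
  endloop
 endfacet
 facet normal -0.923 -0.308 -0.231
  outer loop
   vertex 0.2 3.0 3.2
   vertex 0.4 4.2 0.8
   vertex 0.8 0.6 4.0
  endloop
 endfacet
 facet normal 0.160 -0.987 0.031
  outer loop
   vertex 4.8 1.2 2.4
   vertex 0.8 0.6 4.0
   vertex 3.8 1.0 1.2
  endloop
 endfacet
 facet normal 0.320 -0.806 0.498
  outer loop
   vertex 4.8 1.2 2.4
   vertex 2.0 1.2 4.2
   vertex 0.8 0.6 4.0
  endloop
 endfacet
 facet normal 0.755 0.108 -0.647
  outer loop
   vertex 4.8 1.2 2.4
   vertex 3.8 1.0 1.2
   vertex 5.0 3.4 3.0
  endloop
 endfacet
 facet normal 0.521 -0.268 0.810
  outer loop
   vertex 4.8 1.2 2.4
   vertex 5.0 3.4 3.0
   vertex 2.0 1.2 4.2
  endloop
 endfacet
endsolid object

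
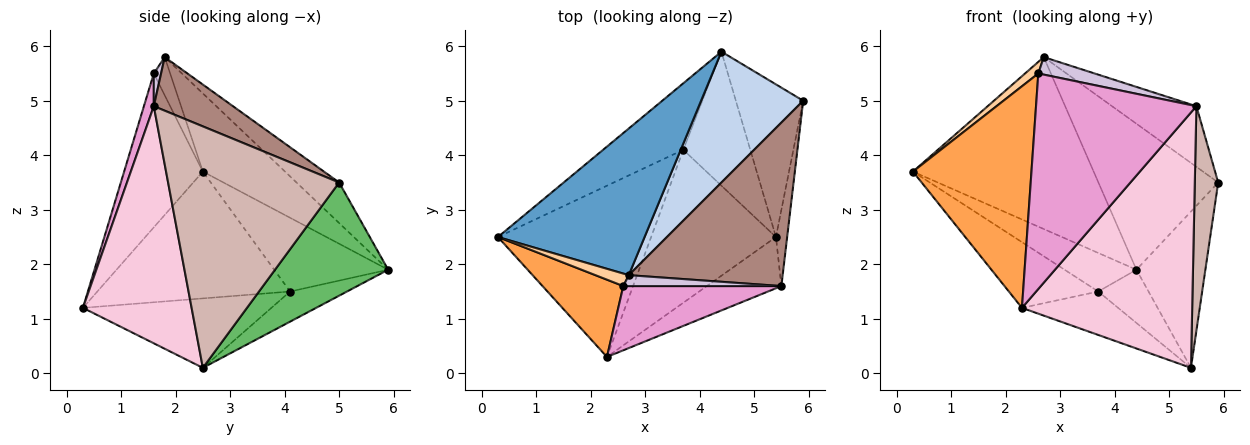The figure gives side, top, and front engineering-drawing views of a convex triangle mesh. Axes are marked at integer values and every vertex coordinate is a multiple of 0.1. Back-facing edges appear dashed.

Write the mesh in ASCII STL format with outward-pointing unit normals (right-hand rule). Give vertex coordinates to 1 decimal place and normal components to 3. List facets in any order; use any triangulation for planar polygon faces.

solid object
 facet normal -0.327 0.719 0.613
  outer loop
   vertex 4.4 5.9 1.9
   vertex 0.3 2.5 3.7
   vertex 2.7 1.8 5.8
  endloop
 endfacet
 facet normal -0.256 0.720 0.645
  outer loop
   vertex 4.4 5.9 1.9
   vertex 2.7 1.8 5.8
   vertex 5.9 5.0 3.5
  endloop
 endfacet
 facet normal -0.531 -0.800 0.279
  outer loop
   vertex 2.6 1.6 5.5
   vertex 0.3 2.5 3.7
   vertex 2.3 0.3 1.2
  endloop
 endfacet
 facet normal -0.643 -0.521 0.561
  outer loop
   vertex 2.6 1.6 5.5
   vertex 2.7 1.8 5.8
   vertex 0.3 2.5 3.7
  endloop
 endfacet
 facet normal 0.761 0.464 -0.453
  outer loop
   vertex 5.4 2.5 0.1
   vertex 4.4 5.9 1.9
   vertex 5.9 5.0 3.5
  endloop
 endfacet
 facet normal -0.472 0.241 -0.848
  outer loop
   vertex 3.7 4.1 1.5
   vertex 5.4 2.5 0.1
   vertex 2.3 0.3 1.2
  endloop
 endfacet
 facet normal -0.386 0.341 -0.857
  outer loop
   vertex 3.7 4.1 1.5
   vertex 4.4 5.9 1.9
   vertex 5.4 2.5 0.1
  endloop
 endfacet
 facet normal -0.611 0.284 -0.739
  outer loop
   vertex 3.7 4.1 1.5
   vertex 2.3 0.3 1.2
   vertex 0.3 2.5 3.7
  endloop
 endfacet
 facet normal -0.623 0.393 -0.677
  outer loop
   vertex 3.7 4.1 1.5
   vertex 0.3 2.5 3.7
   vertex 4.4 5.9 1.9
  endloop
 endfacet
 facet normal 0.109 -0.843 0.526
  outer loop
   vertex 5.5 1.6 4.9
   vertex 2.7 1.8 5.8
   vertex 2.6 1.6 5.5
  endloop
 endfacet
 facet normal 0.310 0.331 0.891
  outer loop
   vertex 5.5 1.6 4.9
   vertex 5.9 5.0 3.5
   vertex 2.7 1.8 5.8
  endloop
 endfacet
 facet normal 0.990 -0.135 -0.046
  outer loop
   vertex 5.5 1.6 4.9
   vertex 5.4 2.5 0.1
   vertex 5.9 5.0 3.5
  endloop
 endfacet
 facet normal 0.059 -0.957 0.285
  outer loop
   vertex 5.5 1.6 4.9
   vertex 2.6 1.6 5.5
   vertex 2.3 0.3 1.2
  endloop
 endfacet
 facet normal 0.531 -0.831 -0.167
  outer loop
   vertex 5.5 1.6 4.9
   vertex 2.3 0.3 1.2
   vertex 5.4 2.5 0.1
  endloop
 endfacet
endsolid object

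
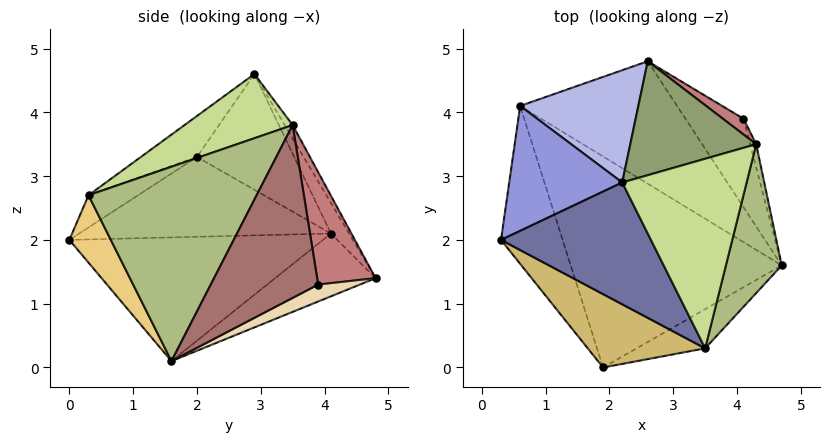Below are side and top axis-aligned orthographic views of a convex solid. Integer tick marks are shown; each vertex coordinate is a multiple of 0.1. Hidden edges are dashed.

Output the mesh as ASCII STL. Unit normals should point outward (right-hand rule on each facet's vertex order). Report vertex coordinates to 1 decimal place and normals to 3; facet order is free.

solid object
 facet normal -0.202 -0.642 0.740
  outer loop
   vertex 3.5 0.3 2.7
   vertex 2.2 2.9 4.6
   vertex 0.3 2.0 3.3
  endloop
 endfacet
 facet normal -0.368 0.132 -0.920
  outer loop
   vertex 0.6 4.1 2.1
   vertex 2.6 4.8 1.4
   vertex 4.7 1.6 0.1
  endloop
 endfacet
 facet normal -0.640 0.448 0.624
  outer loop
   vertex 0.6 4.1 2.1
   vertex 0.3 2.0 3.3
   vertex 2.2 2.9 4.6
  endloop
 endfacet
 facet normal -0.128 0.860 0.494
  outer loop
   vertex 0.6 4.1 2.1
   vertex 2.2 2.9 4.6
   vertex 2.6 4.8 1.4
  endloop
 endfacet
 facet normal -0.054 0.862 0.505
  outer loop
   vertex 4.3 3.5 3.8
   vertex 2.6 4.8 1.4
   vertex 2.2 2.9 4.6
  endloop
 endfacet
 facet normal 0.911 -0.318 0.262
  outer loop
   vertex 4.3 3.5 3.8
   vertex 3.5 0.3 2.7
   vertex 4.7 1.6 0.1
  endloop
 endfacet
 facet normal 0.423 -0.387 0.819
  outer loop
   vertex 4.3 3.5 3.8
   vertex 2.2 2.9 4.6
   vertex 3.5 0.3 2.7
  endloop
 endfacet
 facet normal -0.770 -0.230 -0.595
  outer loop
   vertex 1.9 0.0 2.0
   vertex 0.3 2.0 3.3
   vertex 0.6 4.1 2.1
  endloop
 endfacet
 facet normal -0.501 -0.138 -0.854
  outer loop
   vertex 1.9 0.0 2.0
   vertex 0.6 4.1 2.1
   vertex 4.7 1.6 0.1
  endloop
 endfacet
 facet normal -0.203 -0.643 0.739
  outer loop
   vertex 1.9 0.0 2.0
   vertex 3.5 0.3 2.7
   vertex 0.3 2.0 3.3
  endloop
 endfacet
 facet normal 0.304 -0.901 -0.310
  outer loop
   vertex 1.9 0.0 2.0
   vertex 4.7 1.6 0.1
   vertex 3.5 0.3 2.7
  endloop
 endfacet
 facet normal 0.243 0.498 -0.833
  outer loop
   vertex 4.1 3.9 1.3
   vertex 4.7 1.6 0.1
   vertex 2.6 4.8 1.4
  endloop
 endfacet
 facet normal 0.963 0.269 -0.034
  outer loop
   vertex 4.1 3.9 1.3
   vertex 4.3 3.5 3.8
   vertex 4.7 1.6 0.1
  endloop
 endfacet
 facet normal 0.517 0.851 0.095
  outer loop
   vertex 4.1 3.9 1.3
   vertex 2.6 4.8 1.4
   vertex 4.3 3.5 3.8
  endloop
 endfacet
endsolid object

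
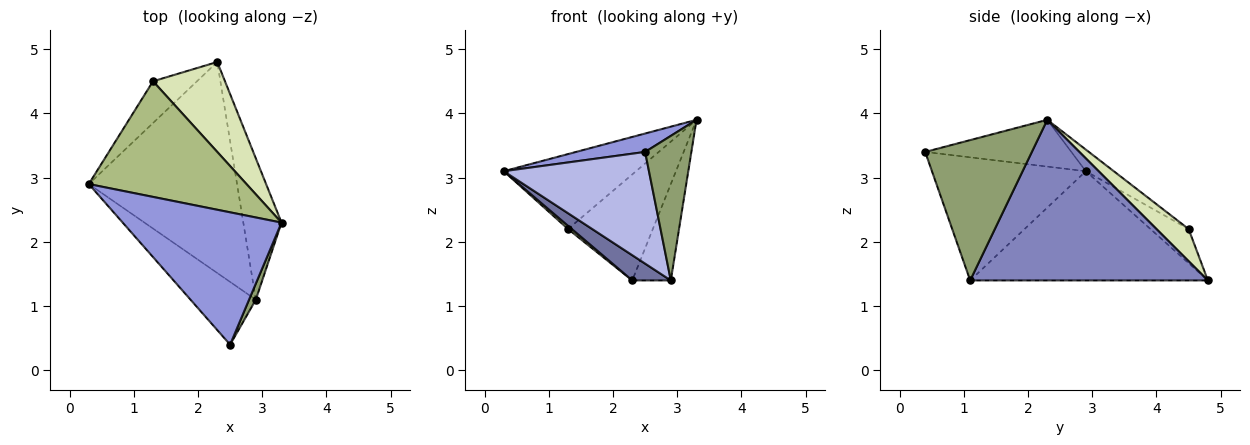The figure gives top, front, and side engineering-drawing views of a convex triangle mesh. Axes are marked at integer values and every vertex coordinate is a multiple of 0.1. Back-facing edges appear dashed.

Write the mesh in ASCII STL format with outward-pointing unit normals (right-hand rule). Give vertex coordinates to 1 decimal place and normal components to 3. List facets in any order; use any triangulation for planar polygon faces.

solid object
 facet normal -0.590 -0.096 -0.801
  outer loop
   vertex 2.9 1.1 1.4
   vertex 0.3 2.9 3.1
   vertex 2.3 4.8 1.4
  endloop
 endfacet
 facet normal 0.961 0.156 -0.229
  outer loop
   vertex 2.9 1.1 1.4
   vertex 2.3 4.8 1.4
   vertex 3.3 2.3 3.9
  endloop
 endfacet
 facet normal -0.280 -0.132 0.951
  outer loop
   vertex 2.5 0.4 3.4
   vertex 3.3 2.3 3.9
   vertex 0.3 2.9 3.1
  endloop
 endfacet
 facet normal -0.679 -0.640 -0.360
  outer loop
   vertex 2.5 0.4 3.4
   vertex 0.3 2.9 3.1
   vertex 2.9 1.1 1.4
  endloop
 endfacet
 facet normal 0.917 -0.398 0.044
  outer loop
   vertex 2.5 0.4 3.4
   vertex 2.9 1.1 1.4
   vertex 3.3 2.3 3.9
  endloop
 endfacet
 facet normal -0.114 0.540 0.834
  outer loop
   vertex 1.3 4.5 2.2
   vertex 0.3 2.9 3.1
   vertex 3.3 2.3 3.9
  endloop
 endfacet
 facet normal -0.612 -0.061 -0.788
  outer loop
   vertex 1.3 4.5 2.2
   vertex 2.3 4.8 1.4
   vertex 0.3 2.9 3.1
  endloop
 endfacet
 facet normal 0.277 0.733 0.622
  outer loop
   vertex 1.3 4.5 2.2
   vertex 3.3 2.3 3.9
   vertex 2.3 4.8 1.4
  endloop
 endfacet
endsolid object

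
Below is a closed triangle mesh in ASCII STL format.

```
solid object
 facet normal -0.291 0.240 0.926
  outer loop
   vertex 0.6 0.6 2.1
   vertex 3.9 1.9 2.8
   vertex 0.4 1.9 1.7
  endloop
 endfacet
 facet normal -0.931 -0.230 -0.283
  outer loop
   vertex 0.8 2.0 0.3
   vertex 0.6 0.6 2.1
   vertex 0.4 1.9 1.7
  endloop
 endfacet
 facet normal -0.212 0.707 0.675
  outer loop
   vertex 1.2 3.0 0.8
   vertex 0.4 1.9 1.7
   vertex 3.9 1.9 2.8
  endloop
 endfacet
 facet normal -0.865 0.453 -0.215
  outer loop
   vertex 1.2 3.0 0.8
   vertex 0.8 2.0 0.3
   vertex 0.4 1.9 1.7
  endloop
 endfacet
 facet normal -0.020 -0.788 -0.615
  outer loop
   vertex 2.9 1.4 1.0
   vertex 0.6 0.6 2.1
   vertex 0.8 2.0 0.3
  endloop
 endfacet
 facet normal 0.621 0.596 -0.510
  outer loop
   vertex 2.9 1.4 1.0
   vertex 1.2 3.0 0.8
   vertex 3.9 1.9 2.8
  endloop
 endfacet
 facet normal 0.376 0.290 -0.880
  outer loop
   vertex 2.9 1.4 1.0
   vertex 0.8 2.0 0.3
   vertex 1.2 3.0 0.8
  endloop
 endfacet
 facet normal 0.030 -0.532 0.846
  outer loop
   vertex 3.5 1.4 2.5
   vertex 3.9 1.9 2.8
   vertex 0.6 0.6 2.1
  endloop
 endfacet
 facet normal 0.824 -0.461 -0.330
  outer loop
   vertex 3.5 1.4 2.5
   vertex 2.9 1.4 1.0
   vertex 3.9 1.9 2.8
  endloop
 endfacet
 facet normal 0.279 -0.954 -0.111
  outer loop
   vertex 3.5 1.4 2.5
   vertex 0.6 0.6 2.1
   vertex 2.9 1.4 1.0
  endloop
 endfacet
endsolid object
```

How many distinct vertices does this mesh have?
7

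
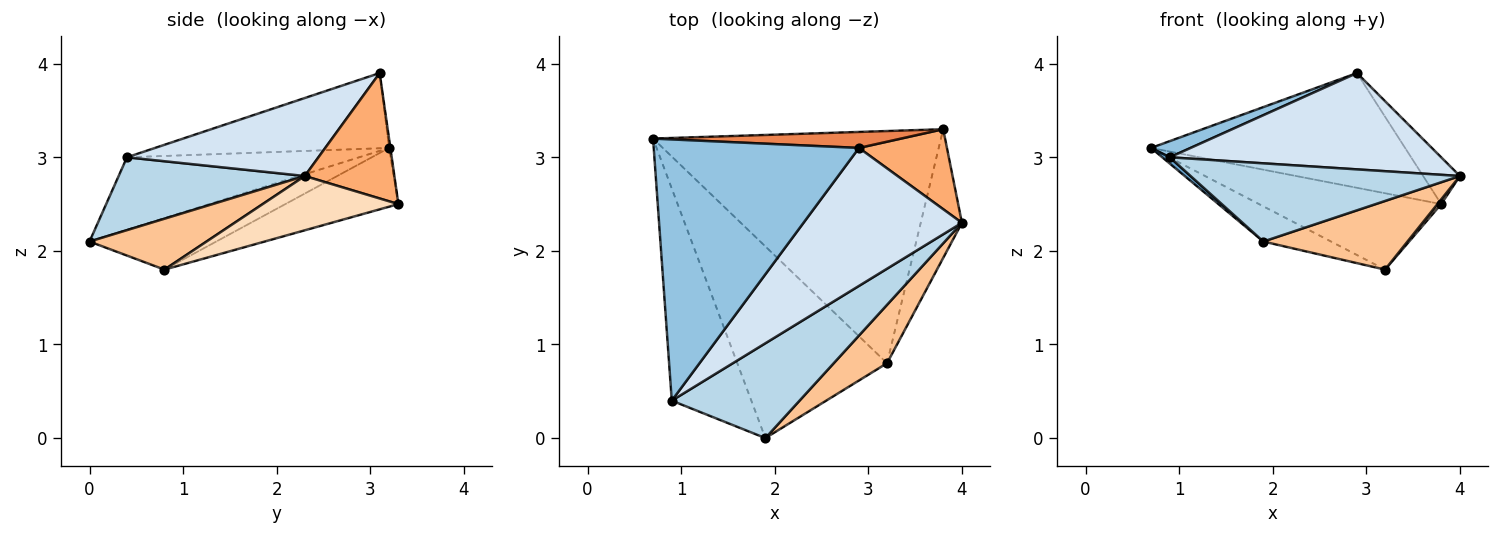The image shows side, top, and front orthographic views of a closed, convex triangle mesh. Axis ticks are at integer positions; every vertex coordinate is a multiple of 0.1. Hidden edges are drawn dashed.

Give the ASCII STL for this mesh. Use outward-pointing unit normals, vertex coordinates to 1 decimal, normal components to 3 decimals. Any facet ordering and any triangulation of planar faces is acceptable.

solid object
 facet normal -0.674 -0.022 -0.739
  outer loop
   vertex 0.9 0.4 3.0
   vertex 0.7 3.2 3.1
   vertex 1.9 0.0 2.1
  endloop
 endfacet
 facet normal -0.343 -0.058 0.937
  outer loop
   vertex 0.9 0.4 3.0
   vertex 2.9 3.1 3.9
   vertex 0.7 3.2 3.1
  endloop
 endfacet
 facet normal 0.403 -0.582 0.706
  outer loop
   vertex 0.9 0.4 3.0
   vertex 1.9 0.0 2.1
   vertex 4.0 2.3 2.8
  endloop
 endfacet
 facet normal 0.374 -0.531 0.760
  outer loop
   vertex 0.9 0.4 3.0
   vertex 4.0 2.3 2.8
   vertex 2.9 3.1 3.9
  endloop
 endfacet
 facet normal -0.005 0.990 0.138
  outer loop
   vertex 3.8 3.3 2.5
   vertex 0.7 3.2 3.1
   vertex 2.9 3.1 3.9
  endloop
 endfacet
 facet normal 0.776 0.319 0.544
  outer loop
   vertex 3.8 3.3 2.5
   vertex 2.9 3.1 3.9
   vertex 4.0 2.3 2.8
  endloop
 endfacet
 facet normal 0.526 -0.648 0.551
  outer loop
   vertex 3.2 0.8 1.8
   vertex 4.0 2.3 2.8
   vertex 1.9 0.0 2.1
  endloop
 endfacet
 facet normal 0.796 -0.022 -0.604
  outer loop
   vertex 3.2 0.8 1.8
   vertex 3.8 3.3 2.5
   vertex 4.0 2.3 2.8
  endloop
 endfacet
 facet normal -0.320 0.171 -0.932
  outer loop
   vertex 3.2 0.8 1.8
   vertex 1.9 0.0 2.1
   vertex 0.7 3.2 3.1
  endloop
 endfacet
 facet normal -0.190 0.307 -0.933
  outer loop
   vertex 3.2 0.8 1.8
   vertex 0.7 3.2 3.1
   vertex 3.8 3.3 2.5
  endloop
 endfacet
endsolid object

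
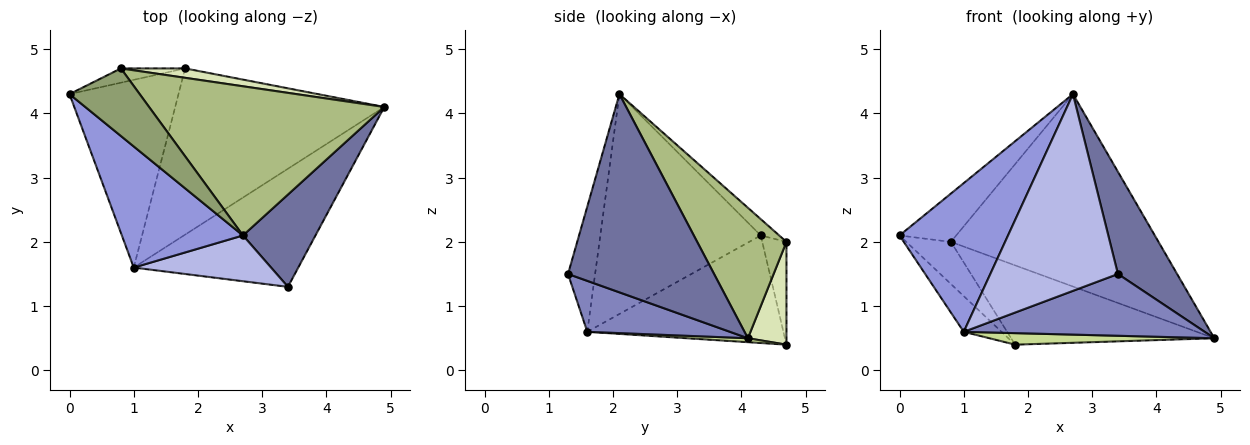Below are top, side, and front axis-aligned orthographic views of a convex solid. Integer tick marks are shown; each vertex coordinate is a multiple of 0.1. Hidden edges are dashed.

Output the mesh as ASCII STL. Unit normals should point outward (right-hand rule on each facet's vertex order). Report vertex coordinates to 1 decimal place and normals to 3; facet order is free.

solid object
 facet normal 0.878 -0.356 0.321
  outer loop
   vertex 2.7 2.1 4.3
   vertex 3.4 1.3 1.5
   vertex 4.9 4.1 0.5
  endloop
 endfacet
 facet normal 0.265 -0.447 -0.855
  outer loop
   vertex 1.0 1.6 0.6
   vertex 4.9 4.1 0.5
   vertex 3.4 1.3 1.5
  endloop
 endfacet
 facet normal -0.754 -0.510 0.415
  outer loop
   vertex 1.0 1.6 0.6
   vertex 2.7 2.1 4.3
   vertex 0.0 4.3 2.1
  endloop
 endfacet
 facet normal -0.202 -0.954 0.222
  outer loop
   vertex 1.0 1.6 0.6
   vertex 3.4 1.3 1.5
   vertex 2.7 2.1 4.3
  endloop
 endfacet
 facet normal -0.186 0.571 0.799
  outer loop
   vertex 0.8 4.7 2.0
   vertex 0.0 4.3 2.1
   vertex 2.7 2.1 4.3
  endloop
 endfacet
 facet normal 0.322 0.748 0.580
  outer loop
   vertex 0.8 4.7 2.0
   vertex 2.7 2.1 4.3
   vertex 4.9 4.1 0.5
  endloop
 endfacet
 facet normal 0.019 -0.069 -0.997
  outer loop
   vertex 1.8 4.7 0.4
   vertex 4.9 4.1 0.5
   vertex 1.0 1.6 0.6
  endloop
 endfacet
 facet normal 0.185 0.976 0.116
  outer loop
   vertex 1.8 4.7 0.4
   vertex 0.8 4.7 2.0
   vertex 4.9 4.1 0.5
  endloop
 endfacet
 facet normal -0.696 0.134 -0.705
  outer loop
   vertex 1.8 4.7 0.4
   vertex 1.0 1.6 0.6
   vertex 0.0 4.3 2.1
  endloop
 endfacet
 facet normal -0.457 0.842 -0.286
  outer loop
   vertex 1.8 4.7 0.4
   vertex 0.0 4.3 2.1
   vertex 0.8 4.7 2.0
  endloop
 endfacet
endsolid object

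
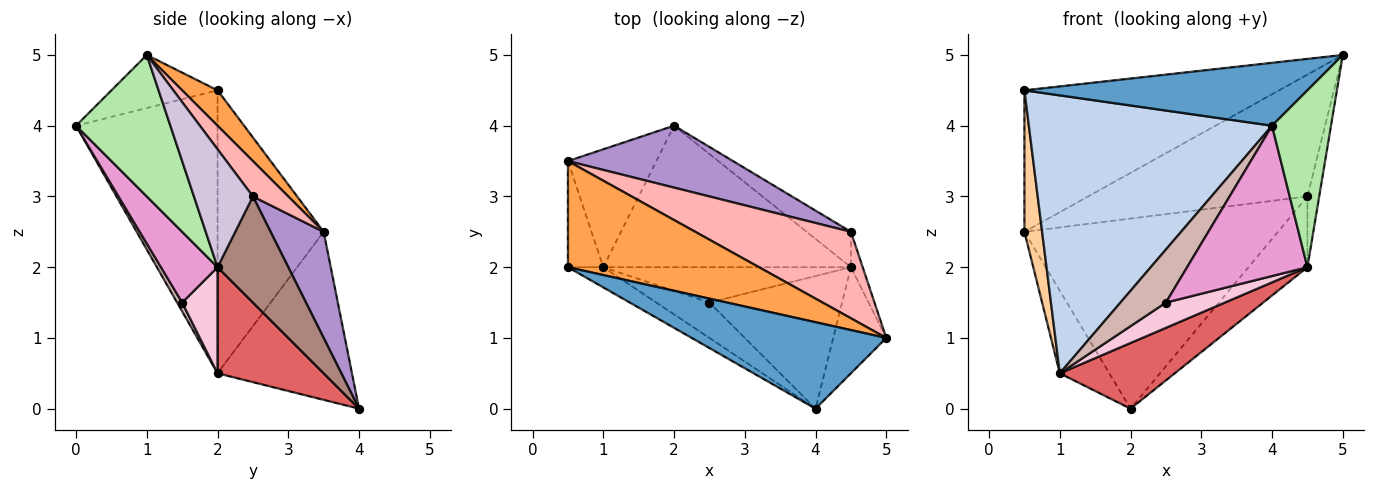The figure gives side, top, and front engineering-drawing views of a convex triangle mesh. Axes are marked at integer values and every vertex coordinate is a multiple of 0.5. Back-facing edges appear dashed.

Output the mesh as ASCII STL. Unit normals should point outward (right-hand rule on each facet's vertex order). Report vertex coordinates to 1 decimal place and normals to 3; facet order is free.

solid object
 facet normal -0.215 -0.574 0.790
  outer loop
   vertex 4.0 0.0 4.0
   vertex 5.0 1.0 5.0
   vertex 0.5 2.0 4.5
  endloop
 endfacet
 facet normal -0.502 -0.863 -0.063
  outer loop
   vertex 1.0 2.0 0.5
   vertex 4.0 0.0 4.0
   vertex 0.5 2.0 4.5
  endloop
 endfacet
 facet normal 0.110 0.795 0.596
  outer loop
   vertex 0.5 3.5 2.5
   vertex 0.5 2.0 4.5
   vertex 5.0 1.0 5.0
  endloop
 endfacet
 facet normal -0.979 -0.163 -0.122
  outer loop
   vertex 0.5 3.5 2.5
   vertex 1.0 2.0 0.5
   vertex 0.5 2.0 4.5
  endloop
 endfacet
 facet normal -0.841 0.310 -0.443
  outer loop
   vertex 0.5 3.5 2.5
   vertex 2.0 4.0 0.0
   vertex 1.0 2.0 0.5
  endloop
 endfacet
 facet normal 0.808 -0.505 -0.303
  outer loop
   vertex 4.5 2.0 2.0
   vertex 5.0 1.0 5.0
   vertex 4.0 0.0 4.0
  endloop
 endfacet
 facet normal 0.362 -0.393 -0.845
  outer loop
   vertex 4.5 2.0 2.0
   vertex 1.0 2.0 0.5
   vertex 2.0 4.0 0.0
  endloop
 endfacet
 facet normal 0.130 0.809 0.574
  outer loop
   vertex 4.5 2.5 3.0
   vertex 0.5 3.5 2.5
   vertex 5.0 1.0 5.0
  endloop
 endfacet
 facet normal 0.195 0.933 0.304
  outer loop
   vertex 4.5 2.5 3.0
   vertex 2.0 4.0 0.0
   vertex 0.5 3.5 2.5
  endloop
 endfacet
 facet normal 0.976 0.195 -0.098
  outer loop
   vertex 4.5 2.5 3.0
   vertex 5.0 1.0 5.0
   vertex 4.5 2.0 2.0
  endloop
 endfacet
 facet normal 0.732 0.610 -0.305
  outer loop
   vertex 4.5 2.5 3.0
   vertex 4.5 2.0 2.0
   vertex 2.0 4.0 0.0
  endloop
 endfacet
 facet normal 0.092 -0.829 -0.552
  outer loop
   vertex 2.5 1.5 1.5
   vertex 4.0 0.0 4.0
   vertex 1.0 2.0 0.5
  endloop
 endfacet
 facet normal 0.333 -0.707 -0.624
  outer loop
   vertex 2.5 1.5 1.5
   vertex 4.5 2.0 2.0
   vertex 4.0 0.0 4.0
  endloop
 endfacet
 facet normal 0.329 -0.549 -0.768
  outer loop
   vertex 2.5 1.5 1.5
   vertex 1.0 2.0 0.5
   vertex 4.5 2.0 2.0
  endloop
 endfacet
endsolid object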